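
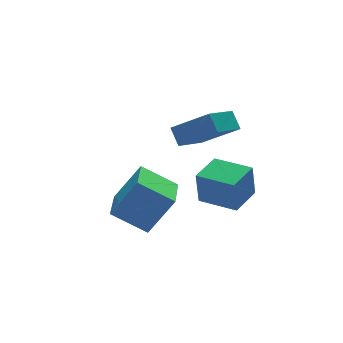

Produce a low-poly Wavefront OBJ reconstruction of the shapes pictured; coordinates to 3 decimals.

v -2.011 -5.102 -2.709
v -3.255 -4.072 -1.727
v -0.944 -3.404 -3.138
v -2.188 -2.375 -2.155
v -0.852 -5.385 -0.945
v -2.096 -4.356 0.038
v 0.215 -3.688 -1.373
v -1.029 -2.658 -0.391
v 0.815 -2.66 0.285
v 2.012 -3.919 1.551
v 0.83 -1.922 1.004
v 2.028 -3.182 2.27
v 2.392 -1.938 -0.49
v 3.59 -3.198 0.776
v 2.408 -1.201 0.229
v 3.605 -2.46 1.495
v 2.513 -4.794 -3.196
v 2.369 -4.765 -1.502
v 1.565 -3.139 -3.305
v 1.421 -3.11 -1.611
v 3.939 -3.97 -3.089
v 3.795 -3.941 -1.395
v 2.991 -2.315 -3.198
v 2.847 -2.286 -1.504
f 2 4 1
f 5 2 1
f 1 4 3
f 3 5 1
f 2 8 4
f 6 2 5
f 6 8 2
f 4 8 3
f 7 5 3
f 3 8 7
f 7 6 5
f 8 6 7
f 10 12 9
f 13 10 9
f 9 12 11
f 11 13 9
f 10 16 12
f 14 10 13
f 14 16 10
f 12 16 11
f 15 13 11
f 11 16 15
f 15 14 13
f 16 14 15
f 18 20 17
f 21 18 17
f 17 20 19
f 19 21 17
f 18 24 20
f 22 18 21
f 22 24 18
f 20 24 19
f 23 21 19
f 19 24 23
f 23 22 21
f 24 22 23



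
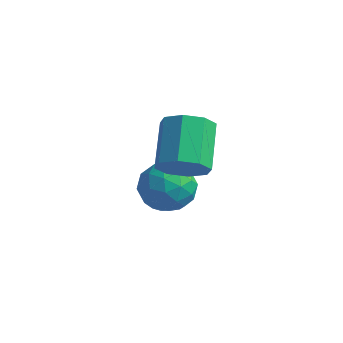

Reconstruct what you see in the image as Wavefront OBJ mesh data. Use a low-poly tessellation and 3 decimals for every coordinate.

v -2.457 -0.85 1.313
v -1.957 -0.935 1.766
v -2.462 0.105 2.519
v -2.963 0.19 2.067
v -1.83 -0.599 1.388
v -2.335 0.44 2.142
v -2.07 -0.411 0.967
v -2.575 0.629 1.721
v -2.538 -0.479 0.749
v -3.043 0.56 1.502
v -2.958 -0.765 0.861
v -3.463 0.275 1.614
v -3.085 -1.1 1.238
v -3.59 -0.061 1.992
v -2.845 -1.289 1.659
v -3.35 -0.249 2.413
v -2.377 -1.22 1.878
v -2.882 -0.181 2.631
v -4.26 0.508 -0.324
v -3.596 0.923 -0.235
v -3.624 -0.363 -1.005
v -2.96 0.052 -0.916
v -3.284 -0.312 -0.296
v -3.677 0.226 0.125
v -3.543 0.334 -1.365
v -3.936 0.872 -0.944
v -3.152 0.815 -0.878
v -2.992 0.416 -0.217
v -4.228 0.144 -1.023
v -4.068 -0.255 -0.362
v -3.984 0.792 -0.22
v -3.236 -0.232 -1.02
v -3.427 -0.446 -0.656
v -3.036 -0.203 -0.603
v -4.032 0.383 -0.008
v -3.641 0.627 0.044
v -3.458 -0.1 0.009
v -3.579 -0.067 -1.284
v -3.188 0.177 -1.232
v -4.184 0.763 -0.637
v -3.793 1.006 -0.584
v -3.762 0.66 -1.249
v -3.333 0.973 -0.545
v -2.959 0.46 -0.945
v -3.302 0.626 -1.21
v -3.533 0.943 -0.962
v -3.238 0.738 -0.157
v -2.865 0.226 -0.557
v -3.055 0.012 -0.193
v -3.286 0.328 0.055
v -2.978 0.675 -0.535
v -4.355 0.334 -0.683
v -3.982 -0.178 -1.083
v -3.934 0.232 -1.295
v -4.165 0.548 -1.047
v -4.261 0.1 -0.295
v -3.887 -0.413 -0.695
v -3.687 -0.383 -0.278
v -3.918 -0.066 -0.03
v -4.242 -0.115 -0.705
f 2 1 5
f 2 5 3
f 3 5 6
f 3 6 4
f 5 1 7
f 5 7 6
f 6 7 8
f 6 8 4
f 7 1 9
f 7 9 8
f 8 9 10
f 8 10 4
f 9 1 11
f 9 11 10
f 10 11 12
f 10 12 4
f 11 1 13
f 11 13 12
f 12 13 14
f 12 14 4
f 13 1 15
f 13 15 14
f 14 15 16
f 14 16 4
f 15 1 17
f 15 17 16
f 16 17 18
f 16 18 4
f 17 1 2
f 17 2 18
f 18 2 3
f 18 3 4
f 19 56 35
f 56 30 59
f 35 59 24
f 56 59 35
f 19 35 31
f 35 24 36
f 31 36 20
f 35 36 31
f 19 31 40
f 31 20 41
f 40 41 26
f 31 41 40
f 19 40 52
f 40 26 55
f 52 55 29
f 40 55 52
f 19 52 56
f 52 29 60
f 56 60 30
f 52 60 56
f 20 36 47
f 36 24 50
f 47 50 28
f 36 50 47
f 24 59 37
f 59 30 58
f 37 58 23
f 59 58 37
f 30 60 57
f 60 29 53
f 57 53 21
f 60 53 57
f 29 55 54
f 55 26 42
f 54 42 25
f 55 42 54
f 26 41 46
f 41 20 43
f 46 43 27
f 41 43 46
f 22 48 34
f 48 28 49
f 34 49 23
f 48 49 34
f 22 34 32
f 34 23 33
f 32 33 21
f 34 33 32
f 22 32 39
f 32 21 38
f 39 38 25
f 32 38 39
f 22 39 44
f 39 25 45
f 44 45 27
f 39 45 44
f 22 44 48
f 44 27 51
f 48 51 28
f 44 51 48
f 23 49 37
f 49 28 50
f 37 50 24
f 49 50 37
f 21 33 57
f 33 23 58
f 57 58 30
f 33 58 57
f 25 38 54
f 38 21 53
f 54 53 29
f 38 53 54
f 27 45 46
f 45 25 42
f 46 42 26
f 45 42 46
f 28 51 47
f 51 27 43
f 47 43 20
f 51 43 47



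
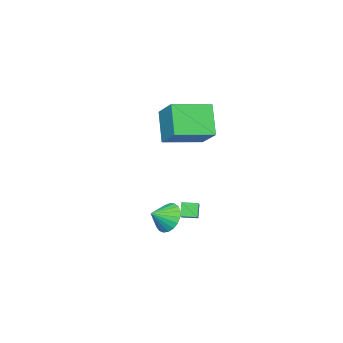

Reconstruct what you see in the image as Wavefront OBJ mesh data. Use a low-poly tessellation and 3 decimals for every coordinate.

v -2.172 -2.469 2.744
v -1.462 -1.067 3.864
v -3.943 -1.355 2.472
v -3.233 0.047 3.592
v -1.387 -1.607 1.168
v -0.677 -0.205 2.288
v -3.158 -0.493 0.896
v -2.448 0.909 2.016
v 0.491 0.374 -2.698
v 1.014 0.856 -3.282
v 1.369 0.046 -2.182
v 0.947 1.112 -3.005
v 0.801 1.24 -2.675
v 0.601 1.218 -2.35
v 0.383 1.05 -2.084
v 0.183 0.766 -1.925
v 0.036 0.413 -1.899
v -0.032 0.054 -2.012
v -0.009 -0.25 -2.243
v 0.1 -0.446 -2.553
v 0.276 -0.5 -2.888
v 0.49 -0.404 -3.19
v 0.704 -0.173 -3.407
v 0.881 0.153 -3.502
v 0.991 0.517 -3.457
v -2.297 -1.124 -4.224
v -2.657 -1.348 -3.465
v -2.793 -0.447 -4.26
v -3.154 -0.671 -3.501
v -1.266 -0.329 -3.499
v -1.627 -0.553 -2.74
v -1.763 0.348 -3.535
v -2.123 0.124 -2.776
f 2 4 1
f 5 2 1
f 1 4 3
f 3 5 1
f 2 8 4
f 6 2 5
f 6 8 2
f 4 8 3
f 7 5 3
f 3 8 7
f 7 6 5
f 8 6 7
f 10 9 12
f 10 12 11
f 12 9 13
f 12 13 11
f 13 9 14
f 13 14 11
f 14 9 15
f 14 15 11
f 15 9 16
f 15 16 11
f 16 9 17
f 16 17 11
f 17 9 18
f 17 18 11
f 18 9 19
f 18 19 11
f 19 9 20
f 19 20 11
f 20 9 21
f 20 21 11
f 21 9 22
f 21 22 11
f 22 9 23
f 22 23 11
f 23 9 24
f 23 24 11
f 24 9 25
f 24 25 11
f 25 9 10
f 25 10 11
f 27 29 26
f 30 27 26
f 26 29 28
f 28 30 26
f 27 33 29
f 31 27 30
f 31 33 27
f 29 33 28
f 32 30 28
f 28 33 32
f 32 31 30
f 33 31 32



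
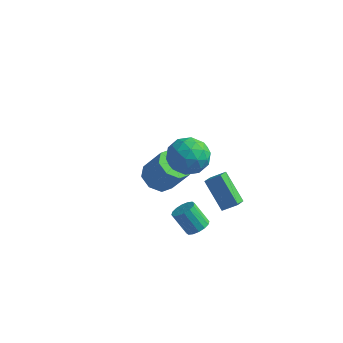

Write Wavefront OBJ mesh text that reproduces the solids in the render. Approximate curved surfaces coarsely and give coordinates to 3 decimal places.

v -3.836 2.589 -4.528
v -2.945 2.595 -5.12
v -1.872 2.636 -3.504
v -2.764 2.631 -2.912
v -3.218 3.35 -4.958
v -2.145 3.391 -3.342
v -3.853 3.659 -4.544
v -2.781 3.7 -2.928
v -4.479 3.342 -4.121
v -3.406 3.383 -2.505
v -4.728 2.584 -3.936
v -3.655 2.625 -2.32
v -4.455 1.829 -4.098
v -3.382 1.87 -2.482
v -3.819 1.52 -4.512
v -2.747 1.561 -2.896
v -3.194 1.837 -4.935
v -2.121 1.878 -3.319
v 0.51 2.443 -5.207
v 0.568 1.628 -4.831
v -0.845 3.046 -3.692
v -0.787 2.23 -3.316
v 1.307 2.77 -4.624
v 1.365 1.954 -4.248
v -0.048 3.372 -3.109
v 0.01 2.557 -2.733
v -0.287 -1.015 3.107
v 0.872 -0.89 2.747
v -0.332 -2.83 2.333
v 0.827 -2.705 1.973
v 0.563 -2.795 3.161
v 0.591 -1.674 3.639
v -0.051 -2.046 1.441
v -0.023 -0.925 1.919
v 1.018 -1.528 1.718
v 1.397 -1.991 2.781
v -0.857 -1.729 2.299
v -0.478 -2.192 3.362
v 0.296 -0.793 2.995
v 0.244 -2.927 2.085
v 0.088 -2.98 2.783
v 0.769 -2.906 2.572
v 0.131 -1.254 3.519
v 0.812 -1.181 3.308
v 0.631 -2.3 3.551
v -0.272 -2.539 1.772
v 0.409 -2.466 1.561
v -0.229 -0.814 2.508
v 0.452 -0.74 2.297
v -0.091 -1.42 1.529
v 1.063 -1.095 2.179
v 1.037 -2.162 1.724
v 0.521 -1.774 1.411
v 0.538 -1.115 1.692
v 1.286 -1.367 2.803
v 1.26 -2.434 2.348
v 1.105 -2.487 3.046
v 1.121 -1.827 3.328
v 1.372 -1.742 2.198
v -0.72 -1.286 2.732
v -0.746 -2.353 2.277
v -0.581 -1.893 1.752
v -0.565 -1.233 2.034
v -0.497 -1.558 3.356
v -0.523 -2.625 2.901
v 0.002 -2.605 3.388
v 0.019 -1.946 3.669
v -0.832 -1.978 2.882
v 1.161 -2.507 -2.479
v 1.722 -2.422 -2.068
v 0.859 -2.427 -0.89
v 0.299 -2.513 -1.301
v 1.611 -2.086 -2.148
v 0.749 -2.091 -0.97
v 1.38 -1.863 -2.316
v 0.518 -1.868 -1.138
v 1.091 -1.813 -2.528
v 0.228 -1.818 -1.35
v 0.82 -1.949 -2.726
v -0.043 -1.954 -1.549
v 0.641 -2.234 -2.859
v -0.222 -2.24 -1.681
v 0.601 -2.593 -2.89
v -0.262 -2.598 -1.712
v 0.711 -2.929 -2.81
v -0.151 -2.934 -1.632
v 0.942 -3.152 -2.642
v 0.08 -3.157 -1.464
v 1.232 -3.202 -2.43
v 0.369 -3.207 -1.252
v 1.503 -3.066 -2.231
v 0.64 -3.071 -1.054
v 1.682 -2.78 -2.099
v 0.819 -2.786 -0.921
f 2 1 5
f 2 5 3
f 3 5 6
f 3 6 4
f 5 1 7
f 5 7 6
f 6 7 8
f 6 8 4
f 7 1 9
f 7 9 8
f 8 9 10
f 8 10 4
f 9 1 11
f 9 11 10
f 10 11 12
f 10 12 4
f 11 1 13
f 11 13 12
f 12 13 14
f 12 14 4
f 13 1 15
f 13 15 14
f 14 15 16
f 14 16 4
f 15 1 17
f 15 17 16
f 16 17 18
f 16 18 4
f 17 1 2
f 17 2 18
f 18 2 3
f 18 3 4
f 20 22 19
f 23 20 19
f 19 22 21
f 21 23 19
f 20 26 22
f 24 20 23
f 24 26 20
f 22 26 21
f 25 23 21
f 21 26 25
f 25 24 23
f 26 24 25
f 27 64 43
f 64 38 67
f 43 67 32
f 64 67 43
f 27 43 39
f 43 32 44
f 39 44 28
f 43 44 39
f 27 39 48
f 39 28 49
f 48 49 34
f 39 49 48
f 27 48 60
f 48 34 63
f 60 63 37
f 48 63 60
f 27 60 64
f 60 37 68
f 64 68 38
f 60 68 64
f 28 44 55
f 44 32 58
f 55 58 36
f 44 58 55
f 32 67 45
f 67 38 66
f 45 66 31
f 67 66 45
f 38 68 65
f 68 37 61
f 65 61 29
f 68 61 65
f 37 63 62
f 63 34 50
f 62 50 33
f 63 50 62
f 34 49 54
f 49 28 51
f 54 51 35
f 49 51 54
f 30 56 42
f 56 36 57
f 42 57 31
f 56 57 42
f 30 42 40
f 42 31 41
f 40 41 29
f 42 41 40
f 30 40 47
f 40 29 46
f 47 46 33
f 40 46 47
f 30 47 52
f 47 33 53
f 52 53 35
f 47 53 52
f 30 52 56
f 52 35 59
f 56 59 36
f 52 59 56
f 31 57 45
f 57 36 58
f 45 58 32
f 57 58 45
f 29 41 65
f 41 31 66
f 65 66 38
f 41 66 65
f 33 46 62
f 46 29 61
f 62 61 37
f 46 61 62
f 35 53 54
f 53 33 50
f 54 50 34
f 53 50 54
f 36 59 55
f 59 35 51
f 55 51 28
f 59 51 55
f 70 69 73
f 70 73 71
f 71 73 74
f 71 74 72
f 73 69 75
f 73 75 74
f 74 75 76
f 74 76 72
f 75 69 77
f 75 77 76
f 76 77 78
f 76 78 72
f 77 69 79
f 77 79 78
f 78 79 80
f 78 80 72
f 79 69 81
f 79 81 80
f 80 81 82
f 80 82 72
f 81 69 83
f 81 83 82
f 82 83 84
f 82 84 72
f 83 69 85
f 83 85 84
f 84 85 86
f 84 86 72
f 85 69 87
f 85 87 86
f 86 87 88
f 86 88 72
f 87 69 89
f 87 89 88
f 88 89 90
f 88 90 72
f 89 69 91
f 89 91 90
f 90 91 92
f 90 92 72
f 91 69 93
f 91 93 92
f 92 93 94
f 92 94 72
f 93 69 70
f 93 70 94
f 94 70 71
f 94 71 72



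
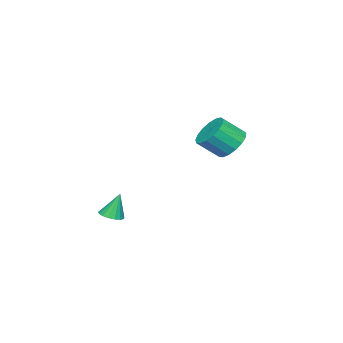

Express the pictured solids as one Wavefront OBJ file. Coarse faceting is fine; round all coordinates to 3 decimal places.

v 3.424 -0.261 -3.561
v 3.88 0.229 -3.586
v 3.136 0.081 -2.139
v 3.608 0.373 -3.676
v 3.293 0.372 -3.739
v 3.009 0.226 -3.762
v 2.819 -0.032 -3.738
v 2.768 -0.342 -3.674
v 2.867 -0.634 -3.584
v 3.094 -0.84 -3.488
v 3.396 -0.913 -3.41
v 3.704 -0.837 -3.366
v 3.949 -0.629 -3.366
v 4.072 -0.337 -3.411
v 4.048 -0.027 -3.491
v -3.425 2.683 -0.242
v -2.599 2.62 -0.919
v -1.829 1.713 0.106
v -2.655 1.777 0.782
v -2.492 3.032 -0.635
v -1.723 2.125 0.39
v -2.6 3.364 -0.26
v -1.83 2.458 0.765
v -2.896 3.541 0.118
v -2.126 2.634 1.143
v -3.314 3.521 0.414
v -2.544 2.614 1.439
v -3.757 3.309 0.56
v -2.987 2.402 1.585
v -4.124 2.954 0.522
v -3.354 2.047 1.546
v -4.331 2.537 0.308
v -3.561 1.63 1.333
v -4.33 2.153 -0.031
v -3.56 1.247 0.994
v -4.122 1.891 -0.419
v -3.352 0.985 0.606
v -3.755 1.811 -0.767
v -2.985 0.904 0.258
v -3.312 1.93 -0.994
v -2.542 1.023 0.031
v -2.894 2.222 -1.049
v -2.125 1.315 -0.024
f 2 1 4
f 2 4 3
f 4 1 5
f 4 5 3
f 5 1 6
f 5 6 3
f 6 1 7
f 6 7 3
f 7 1 8
f 7 8 3
f 8 1 9
f 8 9 3
f 9 1 10
f 9 10 3
f 10 1 11
f 10 11 3
f 11 1 12
f 11 12 3
f 12 1 13
f 12 13 3
f 13 1 14
f 13 14 3
f 14 1 15
f 14 15 3
f 15 1 2
f 15 2 3
f 17 16 20
f 17 20 18
f 18 20 21
f 18 21 19
f 20 16 22
f 20 22 21
f 21 22 23
f 21 23 19
f 22 16 24
f 22 24 23
f 23 24 25
f 23 25 19
f 24 16 26
f 24 26 25
f 25 26 27
f 25 27 19
f 26 16 28
f 26 28 27
f 27 28 29
f 27 29 19
f 28 16 30
f 28 30 29
f 29 30 31
f 29 31 19
f 30 16 32
f 30 32 31
f 31 32 33
f 31 33 19
f 32 16 34
f 32 34 33
f 33 34 35
f 33 35 19
f 34 16 36
f 34 36 35
f 35 36 37
f 35 37 19
f 36 16 38
f 36 38 37
f 37 38 39
f 37 39 19
f 38 16 40
f 38 40 39
f 39 40 41
f 39 41 19
f 40 16 42
f 40 42 41
f 41 42 43
f 41 43 19
f 42 16 17
f 42 17 43
f 43 17 18
f 43 18 19



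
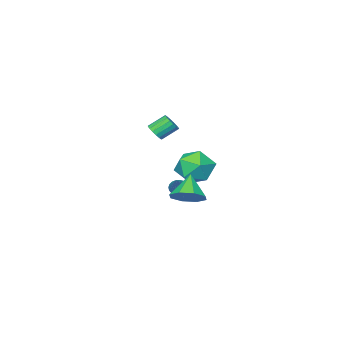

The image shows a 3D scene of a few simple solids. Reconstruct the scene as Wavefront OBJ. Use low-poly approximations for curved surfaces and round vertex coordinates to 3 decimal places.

v -0.309 -3.909 2.377
v 0.137 -3.597 2.672
v -0.704 -3.099 3.418
v -1.151 -3.411 3.123
v 0.054 -3.413 2.455
v -0.787 -2.915 3.201
v -0.113 -3.342 2.22
v -0.954 -2.844 2.966
v -0.325 -3.402 2.021
v -1.166 -2.904 2.767
v -0.534 -3.577 1.903
v -1.375 -3.079 2.65
v -0.691 -3.829 1.894
v -1.532 -3.331 2.641
v -0.76 -4.099 1.996
v -1.601 -3.601 2.742
v -0.727 -4.326 2.185
v -1.568 -3.827 2.931
v -0.598 -4.457 2.417
v -1.439 -3.958 3.164
v -0.402 -4.462 2.641
v -1.243 -3.964 3.388
v -0.186 -4.341 2.804
v -1.027 -3.843 3.551
v 0.002 -4.121 2.869
v -0.839 -3.623 3.616
v 0.119 -3.852 2.821
v -0.722 -3.354 3.568
v -0.991 -0.14 0.162
v -0.011 0.645 0.284
v -0.169 -1.385 1.556
v 0.811 -0.6 1.678
v -0.33 -0.253 2.09
v -0.838 0.516 1.228
v 0.658 -1.256 0.612
v 0.15 -0.487 -0.25
v 1.008 -0.045 0.562
v 0.398 0.575 1.476
v -0.578 -1.315 0.364
v -1.188 -0.695 1.278
v 1.36 -0.099 -0.116
v 1.787 -0.186 -0.434
v 2.48 0.959 1.096
v 1.702 0.003 -0.521
v 1.558 0.174 -0.537
v 1.38 0.298 -0.481
v 1.198 0.354 -0.361
v 1.044 0.331 -0.199
v 0.945 0.234 -0.023
v 0.918 0.079 0.138
v 0.967 -0.106 0.254
v 1.084 -0.29 0.307
v 1.248 -0.442 0.287
v 1.433 -0.533 0.197
v 1.604 -0.55 0.053
v 1.733 -0.489 -0.12
v 1.798 -0.36 -0.293
v 4.031 3.577 1.221
v 4.796 3.743 1.843
v 3.209 2.883 2.419
v 4.295 4.322 1.834
v 3.639 4.464 1.466
v 3.213 4.086 0.955
v 3.266 3.411 0.599
v 3.767 2.832 0.608
v 4.423 2.69 0.976
v 4.849 3.067 1.488
f 2 1 5
f 2 5 3
f 3 5 6
f 3 6 4
f 5 1 7
f 5 7 6
f 6 7 8
f 6 8 4
f 7 1 9
f 7 9 8
f 8 9 10
f 8 10 4
f 9 1 11
f 9 11 10
f 10 11 12
f 10 12 4
f 11 1 13
f 11 13 12
f 12 13 14
f 12 14 4
f 13 1 15
f 13 15 14
f 14 15 16
f 14 16 4
f 15 1 17
f 15 17 16
f 16 17 18
f 16 18 4
f 17 1 19
f 17 19 18
f 18 19 20
f 18 20 4
f 19 1 21
f 19 21 20
f 20 21 22
f 20 22 4
f 21 1 23
f 21 23 22
f 22 23 24
f 22 24 4
f 23 1 25
f 23 25 24
f 24 25 26
f 24 26 4
f 25 1 27
f 25 27 26
f 26 27 28
f 26 28 4
f 27 1 2
f 27 2 28
f 28 2 3
f 28 3 4
f 29 40 34
f 29 34 30
f 29 30 36
f 29 36 39
f 29 39 40
f 30 34 38
f 34 40 33
f 40 39 31
f 39 36 35
f 36 30 37
f 32 38 33
f 32 33 31
f 32 31 35
f 32 35 37
f 32 37 38
f 33 38 34
f 31 33 40
f 35 31 39
f 37 35 36
f 38 37 30
f 42 41 44
f 42 44 43
f 44 41 45
f 44 45 43
f 45 41 46
f 45 46 43
f 46 41 47
f 46 47 43
f 47 41 48
f 47 48 43
f 48 41 49
f 48 49 43
f 49 41 50
f 49 50 43
f 50 41 51
f 50 51 43
f 51 41 52
f 51 52 43
f 52 41 53
f 52 53 43
f 53 41 54
f 53 54 43
f 54 41 55
f 54 55 43
f 55 41 56
f 55 56 43
f 56 41 57
f 56 57 43
f 57 41 42
f 57 42 43
f 59 58 61
f 59 61 60
f 61 58 62
f 61 62 60
f 62 58 63
f 62 63 60
f 63 58 64
f 63 64 60
f 64 58 65
f 64 65 60
f 65 58 66
f 65 66 60
f 66 58 67
f 66 67 60
f 67 58 59
f 67 59 60



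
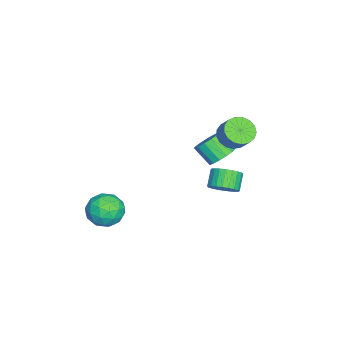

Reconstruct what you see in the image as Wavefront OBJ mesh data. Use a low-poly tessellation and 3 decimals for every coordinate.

v -1.798 2.174 -4.288
v -1.293 1.512 -3.733
v -2.257 1.545 -2.817
v -2.762 2.206 -3.372
v -1.152 1.849 -3.597
v -2.116 1.882 -2.681
v -1.109 2.236 -3.565
v -2.073 2.269 -2.65
v -1.172 2.613 -3.644
v -2.135 2.646 -2.728
v -1.329 2.923 -3.821
v -2.293 2.956 -2.905
v -1.558 3.119 -4.069
v -2.522 3.152 -3.153
v -1.823 3.172 -4.35
v -2.787 3.204 -3.434
v -2.085 3.072 -4.622
v -3.049 3.104 -3.706
v -2.303 2.835 -4.843
v -3.267 2.868 -3.927
v -2.444 2.498 -4.979
v -3.408 2.531 -4.063
v -2.487 2.111 -5.01
v -3.451 2.144 -4.095
v -2.425 1.734 -4.932
v -3.388 1.767 -4.016
v -2.267 1.424 -4.755
v -3.231 1.457 -3.839
v -2.038 1.228 -4.507
v -3.002 1.261 -3.591
v -1.773 1.176 -4.226
v -2.737 1.208 -3.31
v -1.511 1.276 -3.954
v -2.475 1.308 -3.038
v 3.848 -2.615 -2.414
v 4.693 -2.995 -3.271
v 3.227 -4.545 -2.169
v 4.072 -4.925 -3.026
v 4.46 -4.495 -1.905
v 4.843 -3.302 -2.056
v 3.077 -4.238 -3.384
v 3.46 -3.045 -3.535
v 4.216 -3.998 -3.87
v 5.071 -4.157 -2.956
v 2.849 -3.383 -2.484
v 3.704 -3.542 -1.57
v 4.325 -2.636 -2.864
v 3.595 -4.904 -2.576
v 3.823 -4.651 -1.917
v 4.32 -4.875 -2.421
v 4.413 -2.816 -2.15
v 4.91 -3.04 -2.653
v 4.773 -3.921 -1.851
v 3.01 -4.5 -2.787
v 3.507 -4.724 -3.29
v 3.6 -2.665 -3.019
v 4.097 -2.889 -3.523
v 3.147 -3.619 -3.589
v 4.541 -3.449 -3.72
v 4.177 -4.583 -3.576
v 3.591 -4.179 -3.786
v 3.817 -3.478 -3.875
v 5.044 -3.542 -3.182
v 4.679 -4.676 -3.038
v 4.907 -4.424 -2.379
v 5.132 -3.723 -2.468
v 4.764 -4.132 -3.534
v 3.241 -2.864 -2.402
v 2.876 -3.998 -2.258
v 2.788 -3.817 -2.972
v 3.013 -3.116 -3.061
v 3.743 -2.957 -1.864
v 3.379 -4.091 -1.72
v 4.103 -4.062 -1.565
v 4.329 -3.361 -1.654
v 3.156 -3.408 -1.906
v -1.477 2.716 1.005
v -0.925 1.861 1.161
v -0.291 2.448 2.132
v -0.843 3.304 1.975
v -0.659 2.115 0.834
v -0.024 2.702 1.805
v -0.58 2.507 0.545
v 0.055 3.094 1.516
v -0.706 2.946 0.362
v -0.072 3.534 1.333
v -1.009 3.333 0.326
v -0.375 3.921 1.297
v -1.419 3.579 0.445
v -0.785 4.166 1.416
v -1.843 3.627 0.693
v -1.209 4.215 1.664
v -2.183 3.467 1.012
v -1.548 4.054 1.983
v -2.361 3.134 1.329
v -1.727 3.721 2.3
v -2.337 2.706 1.572
v -1.702 3.293 2.543
v -2.115 2.28 1.685
v -1.481 2.867 2.656
v -1.748 1.954 1.642
v -1.114 2.542 2.613
v -1.319 1.803 1.453
v -0.684 2.39 2.424
v -3.491 1.755 -2.628
v -2.572 1.79 -2.236
v -2.99 0.741 -1.16
v -3.909 0.705 -1.552
v -2.839 2.155 -1.984
v -3.257 1.106 -0.908
v -3.281 2.413 -1.905
v -3.699 1.363 -0.829
v -3.779 2.494 -2.019
v -4.198 1.445 -0.943
v -4.2 2.377 -2.297
v -4.619 1.328 -1.221
v -4.431 2.093 -2.663
v -4.849 1.044 -1.587
v -4.41 1.719 -3.02
v -4.828 0.67 -1.944
v -4.143 1.354 -3.272
v -4.561 0.305 -2.196
v -3.701 1.097 -3.351
v -4.119 0.047 -2.275
v -3.202 1.015 -3.237
v -3.621 -0.034 -2.161
v -2.781 1.132 -2.959
v -3.2 0.083 -1.883
v -2.551 1.416 -2.593
v -2.969 0.367 -1.517
f 2 1 5
f 2 5 3
f 3 5 6
f 3 6 4
f 5 1 7
f 5 7 6
f 6 7 8
f 6 8 4
f 7 1 9
f 7 9 8
f 8 9 10
f 8 10 4
f 9 1 11
f 9 11 10
f 10 11 12
f 10 12 4
f 11 1 13
f 11 13 12
f 12 13 14
f 12 14 4
f 13 1 15
f 13 15 14
f 14 15 16
f 14 16 4
f 15 1 17
f 15 17 16
f 16 17 18
f 16 18 4
f 17 1 19
f 17 19 18
f 18 19 20
f 18 20 4
f 19 1 21
f 19 21 20
f 20 21 22
f 20 22 4
f 21 1 23
f 21 23 22
f 22 23 24
f 22 24 4
f 23 1 25
f 23 25 24
f 24 25 26
f 24 26 4
f 25 1 27
f 25 27 26
f 26 27 28
f 26 28 4
f 27 1 29
f 27 29 28
f 28 29 30
f 28 30 4
f 29 1 31
f 29 31 30
f 30 31 32
f 30 32 4
f 31 1 33
f 31 33 32
f 32 33 34
f 32 34 4
f 33 1 2
f 33 2 34
f 34 2 3
f 34 3 4
f 35 72 51
f 72 46 75
f 51 75 40
f 72 75 51
f 35 51 47
f 51 40 52
f 47 52 36
f 51 52 47
f 35 47 56
f 47 36 57
f 56 57 42
f 47 57 56
f 35 56 68
f 56 42 71
f 68 71 45
f 56 71 68
f 35 68 72
f 68 45 76
f 72 76 46
f 68 76 72
f 36 52 63
f 52 40 66
f 63 66 44
f 52 66 63
f 40 75 53
f 75 46 74
f 53 74 39
f 75 74 53
f 46 76 73
f 76 45 69
f 73 69 37
f 76 69 73
f 45 71 70
f 71 42 58
f 70 58 41
f 71 58 70
f 42 57 62
f 57 36 59
f 62 59 43
f 57 59 62
f 38 64 50
f 64 44 65
f 50 65 39
f 64 65 50
f 38 50 48
f 50 39 49
f 48 49 37
f 50 49 48
f 38 48 55
f 48 37 54
f 55 54 41
f 48 54 55
f 38 55 60
f 55 41 61
f 60 61 43
f 55 61 60
f 38 60 64
f 60 43 67
f 64 67 44
f 60 67 64
f 39 65 53
f 65 44 66
f 53 66 40
f 65 66 53
f 37 49 73
f 49 39 74
f 73 74 46
f 49 74 73
f 41 54 70
f 54 37 69
f 70 69 45
f 54 69 70
f 43 61 62
f 61 41 58
f 62 58 42
f 61 58 62
f 44 67 63
f 67 43 59
f 63 59 36
f 67 59 63
f 78 77 81
f 78 81 79
f 79 81 82
f 79 82 80
f 81 77 83
f 81 83 82
f 82 83 84
f 82 84 80
f 83 77 85
f 83 85 84
f 84 85 86
f 84 86 80
f 85 77 87
f 85 87 86
f 86 87 88
f 86 88 80
f 87 77 89
f 87 89 88
f 88 89 90
f 88 90 80
f 89 77 91
f 89 91 90
f 90 91 92
f 90 92 80
f 91 77 93
f 91 93 92
f 92 93 94
f 92 94 80
f 93 77 95
f 93 95 94
f 94 95 96
f 94 96 80
f 95 77 97
f 95 97 96
f 96 97 98
f 96 98 80
f 97 77 99
f 97 99 98
f 98 99 100
f 98 100 80
f 99 77 101
f 99 101 100
f 100 101 102
f 100 102 80
f 101 77 103
f 101 103 102
f 102 103 104
f 102 104 80
f 103 77 78
f 103 78 104
f 104 78 79
f 104 79 80
f 106 105 109
f 106 109 107
f 107 109 110
f 107 110 108
f 109 105 111
f 109 111 110
f 110 111 112
f 110 112 108
f 111 105 113
f 111 113 112
f 112 113 114
f 112 114 108
f 113 105 115
f 113 115 114
f 114 115 116
f 114 116 108
f 115 105 117
f 115 117 116
f 116 117 118
f 116 118 108
f 117 105 119
f 117 119 118
f 118 119 120
f 118 120 108
f 119 105 121
f 119 121 120
f 120 121 122
f 120 122 108
f 121 105 123
f 121 123 122
f 122 123 124
f 122 124 108
f 123 105 125
f 123 125 124
f 124 125 126
f 124 126 108
f 125 105 127
f 125 127 126
f 126 127 128
f 126 128 108
f 127 105 129
f 127 129 128
f 128 129 130
f 128 130 108
f 129 105 106
f 129 106 130
f 130 106 107
f 130 107 108



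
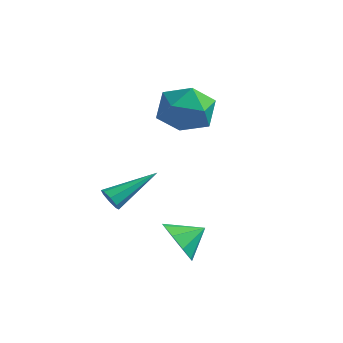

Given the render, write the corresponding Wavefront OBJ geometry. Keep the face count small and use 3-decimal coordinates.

v -3.031 -2.486 -1.875
v -2.606 -2.502 -2.24
v -2.149 -0.734 -0.925
v -2.933 -2.262 -2.379
v -3.317 -2.153 -2.223
v -3.534 -2.239 -1.863
v -3.456 -2.47 -1.511
v -3.129 -2.71 -1.371
v -2.745 -2.819 -1.527
v -2.529 -2.733 -1.887
v -2.995 1.106 1.564
v -2.385 1.683 2.491
v -1.435 -0.163 1.329
v -0.825 0.414 2.256
v -1.844 -0.268 2.506
v -2.808 0.517 2.652
v -1.012 1.003 1.168
v -1.976 1.788 1.314
v -1.159 1.62 2.247
v -1.674 0.834 3.074
v -2.146 0.686 0.746
v -2.661 -0.1 1.573
v 0.889 -3.659 -2.201
v 1.47 -3.564 -2.997
v 1.491 -2.801 -1.659
v 0.934 -3.154 -3.051
v 0.377 -2.98 -2.708
v 0.059 -3.124 -2.127
v 0.13 -3.518 -1.581
v 0.556 -3.978 -1.325
v 1.138 -4.289 -1.479
v 1.603 -4.305 -1.97
v 1.734 -4.019 -2.57
f 2 1 4
f 2 4 3
f 4 1 5
f 4 5 3
f 5 1 6
f 5 6 3
f 6 1 7
f 6 7 3
f 7 1 8
f 7 8 3
f 8 1 9
f 8 9 3
f 9 1 10
f 9 10 3
f 10 1 2
f 10 2 3
f 11 22 16
f 11 16 12
f 11 12 18
f 11 18 21
f 11 21 22
f 12 16 20
f 16 22 15
f 22 21 13
f 21 18 17
f 18 12 19
f 14 20 15
f 14 15 13
f 14 13 17
f 14 17 19
f 14 19 20
f 15 20 16
f 13 15 22
f 17 13 21
f 19 17 18
f 20 19 12
f 24 23 26
f 24 26 25
f 26 23 27
f 26 27 25
f 27 23 28
f 27 28 25
f 28 23 29
f 28 29 25
f 29 23 30
f 29 30 25
f 30 23 31
f 30 31 25
f 31 23 32
f 31 32 25
f 32 23 33
f 32 33 25
f 33 23 24
f 33 24 25



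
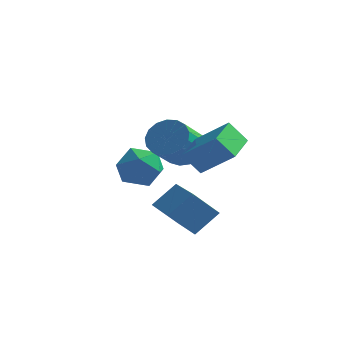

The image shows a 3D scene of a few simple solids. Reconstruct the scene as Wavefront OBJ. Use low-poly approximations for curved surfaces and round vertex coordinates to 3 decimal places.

v 0.403 -2.798 -0.429
v 1.042 -1.995 0.523
v -1.078 -1.304 -0.694
v -0.439 -0.501 0.258
v 1.219 -2.179 -1.498
v 1.858 -1.376 -0.546
v -0.262 -0.685 -1.763
v 0.377 0.118 -0.811
v 0.554 -2.003 2.477
v 1.953 -1.948 3.56
v 0.298 -0.33 2.722
v 1.697 -0.275 3.805
v 1.243 -1.765 1.575
v 2.642 -1.71 2.658
v 0.987 -0.092 1.82
v 2.386 -0.037 2.903
v -1.309 1.961 1.247
v -0.723 2.396 1.886
v -0.826 1.054 2.893
v -1.411 0.619 2.253
v -1.149 2.527 2.018
v -1.251 1.186 3.024
v -1.611 2.529 1.973
v -1.714 1.187 2.979
v -2.004 2.4 1.762
v -2.106 1.059 2.768
v -2.237 2.171 1.432
v -2.34 0.83 2.438
v -2.258 1.894 1.06
v -2.361 0.552 2.067
v -2.061 1.632 0.731
v -2.164 0.29 1.738
v -1.692 1.445 0.52
v -1.795 0.104 1.527
v -1.235 1.377 0.476
v -1.338 0.035 1.482
v -0.795 1.442 0.608
v -0.898 0.101 1.614
v -0.472 1.626 0.886
v -0.575 0.285 1.893
v -0.341 1.887 1.247
v -0.444 0.546 2.254
v -0.432 2.165 1.608
v -0.535 0.823 2.615
v -3.118 2.018 0.576
v -2.265 1.449 1.011
v -3.455 0.651 -0.551
v -2.602 0.082 -0.116
v -3.519 0.262 0.491
v -3.31 1.107 1.188
v -2.41 0.993 -0.728
v -2.201 1.838 -0.031
v -1.827 0.816 0.205
v -2.512 0.363 0.959
v -3.208 1.737 -0.499
v -3.893 1.284 0.255
f 2 4 1
f 5 2 1
f 1 4 3
f 3 5 1
f 2 8 4
f 6 2 5
f 6 8 2
f 4 8 3
f 7 5 3
f 3 8 7
f 7 6 5
f 8 6 7
f 10 12 9
f 13 10 9
f 9 12 11
f 11 13 9
f 10 16 12
f 14 10 13
f 14 16 10
f 12 16 11
f 15 13 11
f 11 16 15
f 15 14 13
f 16 14 15
f 18 17 21
f 18 21 19
f 19 21 22
f 19 22 20
f 21 17 23
f 21 23 22
f 22 23 24
f 22 24 20
f 23 17 25
f 23 25 24
f 24 25 26
f 24 26 20
f 25 17 27
f 25 27 26
f 26 27 28
f 26 28 20
f 27 17 29
f 27 29 28
f 28 29 30
f 28 30 20
f 29 17 31
f 29 31 30
f 30 31 32
f 30 32 20
f 31 17 33
f 31 33 32
f 32 33 34
f 32 34 20
f 33 17 35
f 33 35 34
f 34 35 36
f 34 36 20
f 35 17 37
f 35 37 36
f 36 37 38
f 36 38 20
f 37 17 39
f 37 39 38
f 38 39 40
f 38 40 20
f 39 17 41
f 39 41 40
f 40 41 42
f 40 42 20
f 41 17 43
f 41 43 42
f 42 43 44
f 42 44 20
f 43 17 18
f 43 18 44
f 44 18 19
f 44 19 20
f 45 56 50
f 45 50 46
f 45 46 52
f 45 52 55
f 45 55 56
f 46 50 54
f 50 56 49
f 56 55 47
f 55 52 51
f 52 46 53
f 48 54 49
f 48 49 47
f 48 47 51
f 48 51 53
f 48 53 54
f 49 54 50
f 47 49 56
f 51 47 55
f 53 51 52
f 54 53 46



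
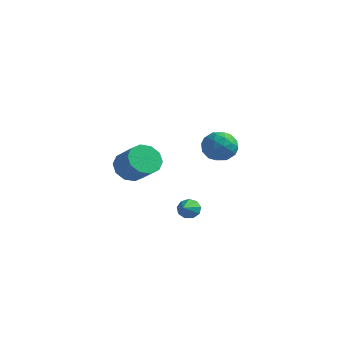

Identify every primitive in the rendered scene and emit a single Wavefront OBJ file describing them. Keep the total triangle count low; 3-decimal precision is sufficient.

v -3.491 -0.026 -1.776
v -2.94 -0.316 -2.608
v -1.617 -0.705 -1.596
v -2.169 -0.414 -0.764
v -2.833 0.31 -2.508
v -1.51 -0.079 -1.496
v -2.977 0.807 -2.128
v -1.655 0.418 -1.116
v -3.318 0.987 -1.613
v -1.996 0.598 -0.601
v -3.725 0.78 -1.161
v -2.403 0.391 -0.149
v -4.043 0.265 -0.944
v -2.72 -0.124 0.068
v -4.15 -0.361 -1.044
v -2.827 -0.75 -0.032
v -4.005 -0.858 -1.424
v -2.683 -1.247 -0.412
v -3.664 -1.038 -1.939
v -2.342 -1.427 -0.927
v -3.257 -0.831 -2.391
v -1.935 -1.22 -1.379
v 0.85 -0.632 -3.549
v 1.211 -0.754 -4.075
v 1.35 -1.808 -2.931
v 1.441 -0.505 -3.787
v 1.394 -0.316 -3.388
v 1.093 -0.274 -3.064
v 0.677 -0.399 -2.967
v 0.343 -0.634 -3.142
v 0.245 -0.867 -3.508
v 0.431 -0.991 -3.893
v 0.812 -0.946 -4.117
v 2.854 -1.438 2.471
v 3.79 -1.111 2.598
v 3.35 -2.389 1.262
v 4.286 -2.062 1.389
v 3.861 -2.641 2.083
v 3.554 -2.053 2.83
v 3.586 -1.447 1.03
v 3.279 -0.859 1.777
v 4.242 -1.117 1.707
v 4.412 -1.855 2.358
v 2.728 -1.645 1.502
v 2.898 -2.383 2.153
v 3.279 -1.191 2.64
v 3.861 -2.309 1.22
v 3.612 -2.65 1.628
v 4.161 -2.458 1.702
v 3.14 -1.745 2.777
v 3.69 -1.553 2.851
v 3.732 -2.452 2.549
v 3.45 -1.947 1.009
v 4 -1.755 1.083
v 2.979 -1.042 2.158
v 3.528 -0.85 2.232
v 3.408 -1.048 1.311
v 4.094 -1.002 2.191
v 4.386 -1.561 1.481
v 3.974 -1.199 1.27
v 3.794 -0.854 1.709
v 4.194 -1.436 2.574
v 4.485 -1.995 1.863
v 4.236 -2.336 2.271
v 4.055 -1.99 2.711
v 4.46 -1.439 2.05
v 2.655 -1.505 1.997
v 2.946 -2.064 1.286
v 3.085 -1.51 1.149
v 2.904 -1.164 1.589
v 2.754 -1.939 2.379
v 3.046 -2.498 1.669
v 3.346 -2.646 2.151
v 3.166 -2.301 2.59
v 2.68 -2.061 1.81
f 2 1 5
f 2 5 3
f 3 5 6
f 3 6 4
f 5 1 7
f 5 7 6
f 6 7 8
f 6 8 4
f 7 1 9
f 7 9 8
f 8 9 10
f 8 10 4
f 9 1 11
f 9 11 10
f 10 11 12
f 10 12 4
f 11 1 13
f 11 13 12
f 12 13 14
f 12 14 4
f 13 1 15
f 13 15 14
f 14 15 16
f 14 16 4
f 15 1 17
f 15 17 16
f 16 17 18
f 16 18 4
f 17 1 19
f 17 19 18
f 18 19 20
f 18 20 4
f 19 1 21
f 19 21 20
f 20 21 22
f 20 22 4
f 21 1 2
f 21 2 22
f 22 2 3
f 22 3 4
f 24 23 26
f 24 26 25
f 26 23 27
f 26 27 25
f 27 23 28
f 27 28 25
f 28 23 29
f 28 29 25
f 29 23 30
f 29 30 25
f 30 23 31
f 30 31 25
f 31 23 32
f 31 32 25
f 32 23 33
f 32 33 25
f 33 23 24
f 33 24 25
f 34 71 50
f 71 45 74
f 50 74 39
f 71 74 50
f 34 50 46
f 50 39 51
f 46 51 35
f 50 51 46
f 34 46 55
f 46 35 56
f 55 56 41
f 46 56 55
f 34 55 67
f 55 41 70
f 67 70 44
f 55 70 67
f 34 67 71
f 67 44 75
f 71 75 45
f 67 75 71
f 35 51 62
f 51 39 65
f 62 65 43
f 51 65 62
f 39 74 52
f 74 45 73
f 52 73 38
f 74 73 52
f 45 75 72
f 75 44 68
f 72 68 36
f 75 68 72
f 44 70 69
f 70 41 57
f 69 57 40
f 70 57 69
f 41 56 61
f 56 35 58
f 61 58 42
f 56 58 61
f 37 63 49
f 63 43 64
f 49 64 38
f 63 64 49
f 37 49 47
f 49 38 48
f 47 48 36
f 49 48 47
f 37 47 54
f 47 36 53
f 54 53 40
f 47 53 54
f 37 54 59
f 54 40 60
f 59 60 42
f 54 60 59
f 37 59 63
f 59 42 66
f 63 66 43
f 59 66 63
f 38 64 52
f 64 43 65
f 52 65 39
f 64 65 52
f 36 48 72
f 48 38 73
f 72 73 45
f 48 73 72
f 40 53 69
f 53 36 68
f 69 68 44
f 53 68 69
f 42 60 61
f 60 40 57
f 61 57 41
f 60 57 61
f 43 66 62
f 66 42 58
f 62 58 35
f 66 58 62



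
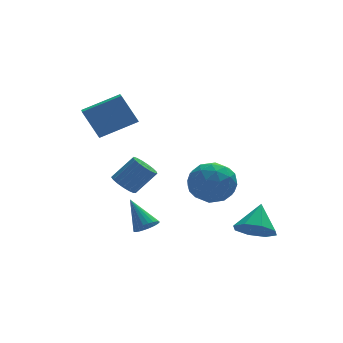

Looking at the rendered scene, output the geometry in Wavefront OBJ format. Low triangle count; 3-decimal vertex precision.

v -4.22 3.379 3.148
v -2.443 3.242 3.965
v -3.913 4.669 2.699
v -2.136 4.531 3.515
v -3.624 2.749 1.745
v -1.847 2.611 2.561
v -3.317 4.038 1.295
v -1.54 3.901 2.112
v 2.022 -1.876 -2.698
v 2.651 -1.516 -3.387
v 2.658 -0.924 -1.622
v 1.997 -1.12 -3.352
v 1.358 -1.166 -2.933
v 1.108 -1.629 -2.376
v 1.394 -2.236 -2.008
v 2.048 -2.632 -2.044
v 2.687 -2.585 -2.462
v 2.937 -2.123 -3.019
v -3.001 -2.258 -1.427
v -2.548 -1.904 -1.631
v -3.379 -1.122 -0.293
v -2.729 -1.83 -1.766
v -2.952 -1.82 -1.849
v -3.182 -1.878 -1.869
v -3.385 -1.993 -1.821
v -3.529 -2.149 -1.713
v -3.593 -2.321 -1.562
v -3.567 -2.484 -1.39
v -3.454 -2.612 -1.224
v -3.273 -2.687 -1.089
v -3.05 -2.696 -1.006
v -2.82 -2.639 -0.986
v -2.617 -2.523 -1.034
v -2.473 -2.368 -1.142
v -2.409 -2.195 -1.293
v -2.435 -2.033 -1.465
v -3.678 -1.169 0.672
v -3.227 -0.864 0.263
v -2.272 -0.887 1.3
v -2.722 -1.191 1.708
v -3.38 -0.616 0.409
v -2.425 -0.639 1.446
v -3.601 -0.495 0.616
v -2.646 -0.518 1.652
v -3.839 -0.529 0.835
v -2.884 -0.551 1.871
v -4.041 -0.708 1.016
v -3.085 -0.731 2.053
v -4.159 -0.994 1.119
v -3.204 -1.016 2.156
v -4.167 -1.319 1.119
v -3.212 -1.342 2.156
v -4.063 -1.61 1.017
v -3.108 -1.633 2.054
v -3.87 -1.8 0.835
v -2.915 -1.823 1.872
v -3.634 -1.845 0.616
v -2.679 -1.868 1.653
v -3.407 -1.735 0.41
v -2.452 -1.758 1.447
v -3.243 -1.496 0.264
v -2.287 -1.518 1.301
v -3.178 -1.181 0.211
v -2.222 -1.204 1.248
v 0.668 2.588 -0.869
v 1.296 2.772 -1.899
v 1.324 0.728 -0.801
v 1.952 0.912 -1.831
v 2.293 1.469 -0.801
v 1.887 2.619 -0.843
v 0.733 0.881 -1.857
v 0.327 2.031 -1.899
v 1.336 1.717 -2.509
v 2.3 2.081 -1.857
v 0.32 1.419 -0.843
v 1.284 1.783 -0.191
v 0.924 2.843 -1.39
v 1.696 0.657 -1.31
v 1.896 0.984 -0.705
v 2.265 1.092 -1.31
v 1.272 2.753 -0.769
v 1.641 2.862 -1.374
v 2.227 2.096 -0.729
v 0.979 0.638 -1.326
v 1.348 0.747 -1.931
v 0.355 2.408 -1.39
v 0.724 2.516 -1.995
v 0.393 1.404 -1.971
v 1.317 2.331 -2.354
v 1.702 1.238 -2.314
v 0.986 1.22 -2.329
v 0.747 1.895 -2.354
v 1.883 2.545 -1.97
v 2.269 1.452 -1.931
v 2.469 1.779 -1.325
v 2.231 2.455 -1.35
v 1.907 1.925 -2.329
v 0.351 2.048 -0.769
v 0.737 0.955 -0.73
v 0.389 1.045 -1.35
v 0.151 1.721 -1.375
v 0.918 2.262 -0.386
v 1.303 1.169 -0.346
v 1.873 1.605 -0.346
v 1.634 2.28 -0.371
v 0.713 1.575 -0.371
f 2 4 1
f 5 2 1
f 1 4 3
f 3 5 1
f 2 8 4
f 6 2 5
f 6 8 2
f 4 8 3
f 7 5 3
f 3 8 7
f 7 6 5
f 8 6 7
f 10 9 12
f 10 12 11
f 12 9 13
f 12 13 11
f 13 9 14
f 13 14 11
f 14 9 15
f 14 15 11
f 15 9 16
f 15 16 11
f 16 9 17
f 16 17 11
f 17 9 18
f 17 18 11
f 18 9 10
f 18 10 11
f 20 19 22
f 20 22 21
f 22 19 23
f 22 23 21
f 23 19 24
f 23 24 21
f 24 19 25
f 24 25 21
f 25 19 26
f 25 26 21
f 26 19 27
f 26 27 21
f 27 19 28
f 27 28 21
f 28 19 29
f 28 29 21
f 29 19 30
f 29 30 21
f 30 19 31
f 30 31 21
f 31 19 32
f 31 32 21
f 32 19 33
f 32 33 21
f 33 19 34
f 33 34 21
f 34 19 35
f 34 35 21
f 35 19 36
f 35 36 21
f 36 19 20
f 36 20 21
f 38 37 41
f 38 41 39
f 39 41 42
f 39 42 40
f 41 37 43
f 41 43 42
f 42 43 44
f 42 44 40
f 43 37 45
f 43 45 44
f 44 45 46
f 44 46 40
f 45 37 47
f 45 47 46
f 46 47 48
f 46 48 40
f 47 37 49
f 47 49 48
f 48 49 50
f 48 50 40
f 49 37 51
f 49 51 50
f 50 51 52
f 50 52 40
f 51 37 53
f 51 53 52
f 52 53 54
f 52 54 40
f 53 37 55
f 53 55 54
f 54 55 56
f 54 56 40
f 55 37 57
f 55 57 56
f 56 57 58
f 56 58 40
f 57 37 59
f 57 59 58
f 58 59 60
f 58 60 40
f 59 37 61
f 59 61 60
f 60 61 62
f 60 62 40
f 61 37 63
f 61 63 62
f 62 63 64
f 62 64 40
f 63 37 38
f 63 38 64
f 64 38 39
f 64 39 40
f 65 102 81
f 102 76 105
f 81 105 70
f 102 105 81
f 65 81 77
f 81 70 82
f 77 82 66
f 81 82 77
f 65 77 86
f 77 66 87
f 86 87 72
f 77 87 86
f 65 86 98
f 86 72 101
f 98 101 75
f 86 101 98
f 65 98 102
f 98 75 106
f 102 106 76
f 98 106 102
f 66 82 93
f 82 70 96
f 93 96 74
f 82 96 93
f 70 105 83
f 105 76 104
f 83 104 69
f 105 104 83
f 76 106 103
f 106 75 99
f 103 99 67
f 106 99 103
f 75 101 100
f 101 72 88
f 100 88 71
f 101 88 100
f 72 87 92
f 87 66 89
f 92 89 73
f 87 89 92
f 68 94 80
f 94 74 95
f 80 95 69
f 94 95 80
f 68 80 78
f 80 69 79
f 78 79 67
f 80 79 78
f 68 78 85
f 78 67 84
f 85 84 71
f 78 84 85
f 68 85 90
f 85 71 91
f 90 91 73
f 85 91 90
f 68 90 94
f 90 73 97
f 94 97 74
f 90 97 94
f 69 95 83
f 95 74 96
f 83 96 70
f 95 96 83
f 67 79 103
f 79 69 104
f 103 104 76
f 79 104 103
f 71 84 100
f 84 67 99
f 100 99 75
f 84 99 100
f 73 91 92
f 91 71 88
f 92 88 72
f 91 88 92
f 74 97 93
f 97 73 89
f 93 89 66
f 97 89 93



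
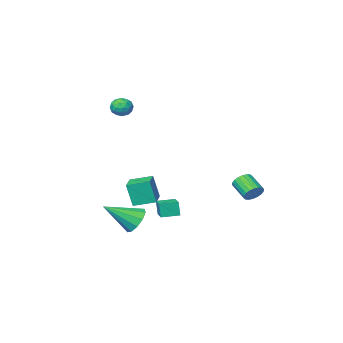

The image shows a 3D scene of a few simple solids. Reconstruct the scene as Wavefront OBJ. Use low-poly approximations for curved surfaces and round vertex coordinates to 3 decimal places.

v -0.02 -3.331 -4.222
v 0.238 -3.624 -2.722
v -1.07 -2.567 -3.892
v -0.812 -2.86 -2.392
v 0.812 -2.22 -4.148
v 1.07 -2.513 -2.648
v -0.238 -1.456 -3.818
v 0.02 -1.749 -2.318
v 0.531 -2.776 2.733
v 0.886 -2.395 3.175
v 1.174 -3.645 2.965
v 1.529 -3.264 3.407
v 0.883 -3.436 3.547
v 0.485 -2.9 3.403
v 1.575 -3.14 2.737
v 1.177 -2.604 2.593
v 1.531 -2.62 3.177
v 1.103 -2.803 3.678
v 0.957 -3.237 2.462
v 0.529 -3.42 2.963
v 0.652 -2.509 2.934
v 1.408 -3.531 3.206
v 1.028 -3.632 3.289
v 1.237 -3.408 3.549
v 0.416 -2.806 3.068
v 0.625 -2.582 3.328
v 0.623 -3.194 3.546
v 1.435 -3.458 2.812
v 1.644 -3.234 3.072
v 0.823 -2.632 2.591
v 1.032 -2.408 2.851
v 1.437 -2.846 2.594
v 1.24 -2.418 3.195
v 1.618 -2.928 3.331
v 1.645 -2.856 2.937
v 1.411 -2.54 2.853
v 0.988 -2.525 3.489
v 1.367 -3.036 3.626
v 0.987 -3.137 3.708
v 0.753 -2.822 3.624
v 1.368 -2.657 3.491
v 0.693 -3.004 2.514
v 1.072 -3.515 2.651
v 1.307 -3.218 2.516
v 1.073 -2.903 2.432
v 0.442 -3.112 2.809
v 0.82 -3.622 2.945
v 0.649 -3.5 3.287
v 0.415 -3.184 3.203
v 0.692 -3.383 2.649
v 1.521 -0.567 -4.556
v 2.053 -0.562 -5.319
v 3.179 -1.213 -3.404
v 2.086 -0.042 -5.075
v 1.904 0.277 -4.633
v 1.575 0.274 -4.162
v 1.226 -0.051 -3.841
v 0.989 -0.572 -3.793
v 0.956 -1.092 -4.036
v 1.138 -1.411 -4.478
v 1.467 -1.408 -4.95
v 1.816 -1.083 -5.271
v 0.734 2.464 -3.038
v 0.739 2.288 -2.155
v 1.148 3.527 -2.828
v 1.153 3.352 -1.946
v 1.687 2.108 -3.114
v 1.692 1.933 -2.232
v 2.101 3.172 -2.905
v 2.106 2.996 -2.022
v -3.892 2.692 -2.5
v -3.264 2.702 -2.546
v -3.199 1.619 -1.905
v -3.828 1.608 -1.86
v -3.312 2.841 -2.307
v -3.247 1.758 -1.666
v -3.474 2.95 -2.106
v -3.41 1.867 -1.465
v -3.72 3.008 -1.983
v -3.655 1.924 -1.343
v -3.999 3.003 -1.963
v -3.935 1.92 -1.323
v -4.258 2.936 -2.049
v -4.193 1.853 -1.409
v -4.444 2.822 -2.225
v -4.379 1.738 -1.584
v -4.521 2.681 -2.455
v -4.456 1.598 -1.814
v -4.473 2.542 -2.694
v -4.408 1.459 -2.053
v -4.31 2.433 -2.895
v -4.246 1.35 -2.254
v -4.065 2.376 -3.017
v -4 1.292 -2.377
v -3.785 2.38 -3.037
v -3.721 1.297 -2.397
v -3.527 2.447 -2.951
v -3.462 1.364 -2.311
v -3.341 2.562 -2.776
v -3.276 1.478 -2.135
f 2 4 1
f 5 2 1
f 1 4 3
f 3 5 1
f 2 8 4
f 6 2 5
f 6 8 2
f 4 8 3
f 7 5 3
f 3 8 7
f 7 6 5
f 8 6 7
f 9 46 25
f 46 20 49
f 25 49 14
f 46 49 25
f 9 25 21
f 25 14 26
f 21 26 10
f 25 26 21
f 9 21 30
f 21 10 31
f 30 31 16
f 21 31 30
f 9 30 42
f 30 16 45
f 42 45 19
f 30 45 42
f 9 42 46
f 42 19 50
f 46 50 20
f 42 50 46
f 10 26 37
f 26 14 40
f 37 40 18
f 26 40 37
f 14 49 27
f 49 20 48
f 27 48 13
f 49 48 27
f 20 50 47
f 50 19 43
f 47 43 11
f 50 43 47
f 19 45 44
f 45 16 32
f 44 32 15
f 45 32 44
f 16 31 36
f 31 10 33
f 36 33 17
f 31 33 36
f 12 38 24
f 38 18 39
f 24 39 13
f 38 39 24
f 12 24 22
f 24 13 23
f 22 23 11
f 24 23 22
f 12 22 29
f 22 11 28
f 29 28 15
f 22 28 29
f 12 29 34
f 29 15 35
f 34 35 17
f 29 35 34
f 12 34 38
f 34 17 41
f 38 41 18
f 34 41 38
f 13 39 27
f 39 18 40
f 27 40 14
f 39 40 27
f 11 23 47
f 23 13 48
f 47 48 20
f 23 48 47
f 15 28 44
f 28 11 43
f 44 43 19
f 28 43 44
f 17 35 36
f 35 15 32
f 36 32 16
f 35 32 36
f 18 41 37
f 41 17 33
f 37 33 10
f 41 33 37
f 52 51 54
f 52 54 53
f 54 51 55
f 54 55 53
f 55 51 56
f 55 56 53
f 56 51 57
f 56 57 53
f 57 51 58
f 57 58 53
f 58 51 59
f 58 59 53
f 59 51 60
f 59 60 53
f 60 51 61
f 60 61 53
f 61 51 62
f 61 62 53
f 62 51 52
f 62 52 53
f 64 66 63
f 67 64 63
f 63 66 65
f 65 67 63
f 64 70 66
f 68 64 67
f 68 70 64
f 66 70 65
f 69 67 65
f 65 70 69
f 69 68 67
f 70 68 69
f 72 71 75
f 72 75 73
f 73 75 76
f 73 76 74
f 75 71 77
f 75 77 76
f 76 77 78
f 76 78 74
f 77 71 79
f 77 79 78
f 78 79 80
f 78 80 74
f 79 71 81
f 79 81 80
f 80 81 82
f 80 82 74
f 81 71 83
f 81 83 82
f 82 83 84
f 82 84 74
f 83 71 85
f 83 85 84
f 84 85 86
f 84 86 74
f 85 71 87
f 85 87 86
f 86 87 88
f 86 88 74
f 87 71 89
f 87 89 88
f 88 89 90
f 88 90 74
f 89 71 91
f 89 91 90
f 90 91 92
f 90 92 74
f 91 71 93
f 91 93 92
f 92 93 94
f 92 94 74
f 93 71 95
f 93 95 94
f 94 95 96
f 94 96 74
f 95 71 97
f 95 97 96
f 96 97 98
f 96 98 74
f 97 71 99
f 97 99 98
f 98 99 100
f 98 100 74
f 99 71 72
f 99 72 100
f 100 72 73
f 100 73 74



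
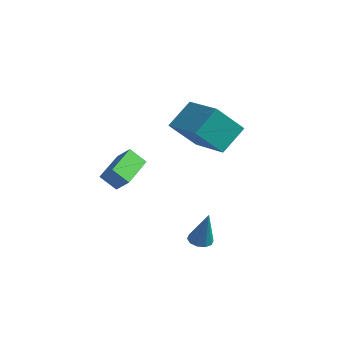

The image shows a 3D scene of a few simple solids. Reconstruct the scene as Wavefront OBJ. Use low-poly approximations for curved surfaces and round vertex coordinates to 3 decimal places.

v 2.613 -0.923 -1.603
v 2.903 -1.379 -1.705
v 3.147 -0.957 0.063
v 3.104 -1.111 -1.764
v 3.118 -0.771 -1.761
v 2.939 -0.49 -1.698
v 2.636 -0.373 -1.599
v 2.324 -0.466 -1.501
v 2.123 -0.734 -1.442
v 2.109 -1.074 -1.445
v 2.288 -1.355 -1.508
v 2.591 -1.472 -1.608
v 0.291 1.029 2.483
v -0.137 -0.139 3.812
v 0.335 2.2 3.527
v -0.093 1.032 4.856
v 2.273 0.668 2.804
v 1.845 -0.5 4.133
v 2.317 1.839 3.848
v 1.889 0.671 5.177
v -0.739 -2.515 0.635
v -1.293 -2.941 1.321
v -1.451 -0.906 1.059
v -2.006 -1.333 1.745
v -0.094 -2.387 1.235
v -0.649 -2.814 1.921
v -0.807 -0.779 1.659
v -1.361 -1.205 2.345
f 2 1 4
f 2 4 3
f 4 1 5
f 4 5 3
f 5 1 6
f 5 6 3
f 6 1 7
f 6 7 3
f 7 1 8
f 7 8 3
f 8 1 9
f 8 9 3
f 9 1 10
f 9 10 3
f 10 1 11
f 10 11 3
f 11 1 12
f 11 12 3
f 12 1 2
f 12 2 3
f 14 16 13
f 17 14 13
f 13 16 15
f 15 17 13
f 14 20 16
f 18 14 17
f 18 20 14
f 16 20 15
f 19 17 15
f 15 20 19
f 19 18 17
f 20 18 19
f 22 24 21
f 25 22 21
f 21 24 23
f 23 25 21
f 22 28 24
f 26 22 25
f 26 28 22
f 24 28 23
f 27 25 23
f 23 28 27
f 27 26 25
f 28 26 27



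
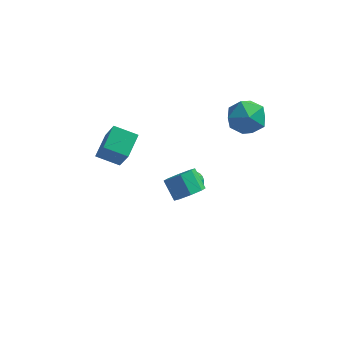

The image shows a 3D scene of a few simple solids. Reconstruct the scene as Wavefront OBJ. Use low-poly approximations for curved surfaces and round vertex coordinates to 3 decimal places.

v 0.672 -3.5 -0.59
v 1.102 -2.791 -0.884
v 0.459 -2.052 -0.045
v 0.028 -2.76 0.25
v 0.531 -2.904 -1.222
v -0.112 -2.165 -0.383
v 0.042 -3.366 -1.19
v -0.601 -2.627 -0.351
v -0.078 -3.907 -0.806
v -0.721 -3.167 0.033
v 0.241 -4.208 -0.295
v -0.402 -3.469 0.544
v 0.812 -4.095 0.043
v 0.169 -3.356 0.882
v 1.301 -3.633 0.011
v 0.658 -2.894 0.85
v 1.421 -3.093 -0.373
v 0.778 -2.353 0.466
v 0.381 1.048 -4.425
v 0.85 0.927 -4.071
v -0.801 -0.348 -3.335
v 0.749 1.104 -3.955
v 0.593 1.272 -3.91
v 0.403 1.405 -3.944
v 0.211 1.485 -4.051
v 0.044 1.498 -4.215
v -0.071 1.442 -4.411
v -0.117 1.327 -4.609
v -0.088 1.169 -4.779
v 0.013 0.993 -4.896
v 0.17 0.825 -4.94
v 0.359 0.691 -4.907
v 0.551 0.612 -4.8
v 0.718 0.599 -4.636
v 0.833 0.654 -4.44
v 0.88 0.769 -4.242
v 3.022 3.239 1.005
v 3.785 2.368 1.452
v 2.095 1.852 -0.112
v 2.858 0.981 0.335
v 2.012 1.505 1.076
v 2.585 2.362 1.767
v 3.295 1.858 -0.427
v 3.868 2.715 0.264
v 3.954 1.515 0.568
v 3.161 1.297 1.496
v 2.719 2.923 -0.156
v 1.926 2.705 0.772
v -3.544 -0.052 -2.364
v -4.876 0.058 -1.855
v -3.219 1.301 -1.805
v -4.55 1.412 -1.297
v -2.91 -0.972 -0.503
v -4.241 -0.861 0.005
v -2.584 0.382 0.055
v -3.916 0.492 0.564
f 2 1 5
f 2 5 3
f 3 5 6
f 3 6 4
f 5 1 7
f 5 7 6
f 6 7 8
f 6 8 4
f 7 1 9
f 7 9 8
f 8 9 10
f 8 10 4
f 9 1 11
f 9 11 10
f 10 11 12
f 10 12 4
f 11 1 13
f 11 13 12
f 12 13 14
f 12 14 4
f 13 1 15
f 13 15 14
f 14 15 16
f 14 16 4
f 15 1 17
f 15 17 16
f 16 17 18
f 16 18 4
f 17 1 2
f 17 2 18
f 18 2 3
f 18 3 4
f 20 19 22
f 20 22 21
f 22 19 23
f 22 23 21
f 23 19 24
f 23 24 21
f 24 19 25
f 24 25 21
f 25 19 26
f 25 26 21
f 26 19 27
f 26 27 21
f 27 19 28
f 27 28 21
f 28 19 29
f 28 29 21
f 29 19 30
f 29 30 21
f 30 19 31
f 30 31 21
f 31 19 32
f 31 32 21
f 32 19 33
f 32 33 21
f 33 19 34
f 33 34 21
f 34 19 35
f 34 35 21
f 35 19 36
f 35 36 21
f 36 19 20
f 36 20 21
f 37 48 42
f 37 42 38
f 37 38 44
f 37 44 47
f 37 47 48
f 38 42 46
f 42 48 41
f 48 47 39
f 47 44 43
f 44 38 45
f 40 46 41
f 40 41 39
f 40 39 43
f 40 43 45
f 40 45 46
f 41 46 42
f 39 41 48
f 43 39 47
f 45 43 44
f 46 45 38
f 50 52 49
f 53 50 49
f 49 52 51
f 51 53 49
f 50 56 52
f 54 50 53
f 54 56 50
f 52 56 51
f 55 53 51
f 51 56 55
f 55 54 53
f 56 54 55



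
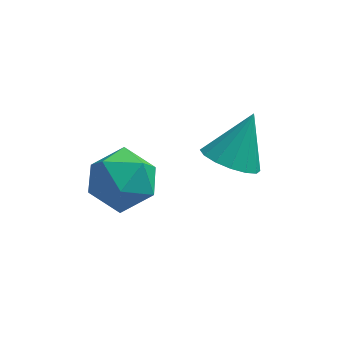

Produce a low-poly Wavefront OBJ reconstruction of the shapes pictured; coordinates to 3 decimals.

v 0.306 -2.007 -0.605
v 0.882 -2.862 -0.351
v -0.242 -2.798 -2.029
v 0.334 -3.653 -1.775
v -0.517 -3.395 -1.195
v -0.178 -2.906 -0.315
v 0.818 -2.754 -2.065
v 1.157 -2.265 -1.185
v 1.199 -3.324 -1.254
v 0.373 -3.72 -0.716
v 0.267 -1.94 -1.664
v -0.559 -2.336 -1.126
v 3.094 -1.086 -2.017
v 3.926 -1.217 -2.305
v 3.686 -0.254 -0.683
v 3.795 -0.818 -2.495
v 3.477 -0.491 -2.558
v 3.056 -0.324 -2.475
v 2.645 -0.36 -2.27
v 2.354 -0.592 -1.997
v 2.262 -0.955 -1.73
v 2.393 -1.354 -1.539
v 2.711 -1.68 -1.477
v 3.132 -1.848 -1.559
v 3.543 -1.811 -1.764
v 3.834 -1.58 -2.037
f 1 12 6
f 1 6 2
f 1 2 8
f 1 8 11
f 1 11 12
f 2 6 10
f 6 12 5
f 12 11 3
f 11 8 7
f 8 2 9
f 4 10 5
f 4 5 3
f 4 3 7
f 4 7 9
f 4 9 10
f 5 10 6
f 3 5 12
f 7 3 11
f 9 7 8
f 10 9 2
f 14 13 16
f 14 16 15
f 16 13 17
f 16 17 15
f 17 13 18
f 17 18 15
f 18 13 19
f 18 19 15
f 19 13 20
f 19 20 15
f 20 13 21
f 20 21 15
f 21 13 22
f 21 22 15
f 22 13 23
f 22 23 15
f 23 13 24
f 23 24 15
f 24 13 25
f 24 25 15
f 25 13 26
f 25 26 15
f 26 13 14
f 26 14 15



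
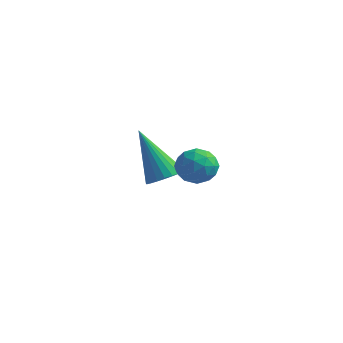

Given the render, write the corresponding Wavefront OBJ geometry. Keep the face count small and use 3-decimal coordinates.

v 3.41 -1.445 0.602
v 3.885 -1.534 1.129
v 2.755 -2.286 1.051
v 3.23 -2.375 1.578
v 2.836 -1.78 1.549
v 3.24 -1.26 1.272
v 3.4 -2.56 0.908
v 3.804 -2.04 0.631
v 3.879 -2.223 1.318
v 3.53 -1.741 1.714
v 3.11 -2.079 0.466
v 2.761 -1.597 0.862
v 3.705 -1.415 0.826
v 2.935 -2.405 1.354
v 2.703 -2.055 1.337
v 2.983 -2.107 1.647
v 3.326 -1.254 0.91
v 3.605 -1.307 1.22
v 2.989 -1.451 1.467
v 3.035 -2.513 0.96
v 3.314 -2.566 1.27
v 3.657 -1.713 0.533
v 3.937 -1.765 0.843
v 3.651 -2.369 0.713
v 3.981 -1.873 1.247
v 3.596 -2.368 1.511
v 3.695 -2.476 1.117
v 3.933 -2.171 0.954
v 3.776 -1.589 1.48
v 3.391 -2.084 1.744
v 3.159 -1.734 1.727
v 3.397 -1.428 1.564
v 3.772 -1.995 1.591
v 3.249 -1.736 0.436
v 2.864 -2.231 0.7
v 3.243 -2.392 0.616
v 3.481 -2.086 0.453
v 3.044 -1.452 0.669
v 2.659 -1.947 0.933
v 2.707 -1.649 1.226
v 2.945 -1.344 1.063
v 2.868 -1.825 0.589
v -0.184 0.668 -1.146
v 0.38 0.907 -0.808
v -1.256 0.552 0.726
v 0.251 1.14 -0.867
v 0.056 1.301 -0.969
v -0.176 1.366 -1.098
v -0.409 1.325 -1.234
v -0.608 1.183 -1.357
v -0.742 0.963 -1.447
v -0.792 0.698 -1.492
v -0.748 0.429 -1.484
v -0.619 0.195 -1.424
v -0.424 0.034 -1.322
v -0.192 -0.031 -1.193
v 0.041 0.011 -1.057
v 0.24 0.153 -0.935
v 0.374 0.373 -0.844
v 0.424 0.637 -0.8
f 1 38 17
f 38 12 41
f 17 41 6
f 38 41 17
f 1 17 13
f 17 6 18
f 13 18 2
f 17 18 13
f 1 13 22
f 13 2 23
f 22 23 8
f 13 23 22
f 1 22 34
f 22 8 37
f 34 37 11
f 22 37 34
f 1 34 38
f 34 11 42
f 38 42 12
f 34 42 38
f 2 18 29
f 18 6 32
f 29 32 10
f 18 32 29
f 6 41 19
f 41 12 40
f 19 40 5
f 41 40 19
f 12 42 39
f 42 11 35
f 39 35 3
f 42 35 39
f 11 37 36
f 37 8 24
f 36 24 7
f 37 24 36
f 8 23 28
f 23 2 25
f 28 25 9
f 23 25 28
f 4 30 16
f 30 10 31
f 16 31 5
f 30 31 16
f 4 16 14
f 16 5 15
f 14 15 3
f 16 15 14
f 4 14 21
f 14 3 20
f 21 20 7
f 14 20 21
f 4 21 26
f 21 7 27
f 26 27 9
f 21 27 26
f 4 26 30
f 26 9 33
f 30 33 10
f 26 33 30
f 5 31 19
f 31 10 32
f 19 32 6
f 31 32 19
f 3 15 39
f 15 5 40
f 39 40 12
f 15 40 39
f 7 20 36
f 20 3 35
f 36 35 11
f 20 35 36
f 9 27 28
f 27 7 24
f 28 24 8
f 27 24 28
f 10 33 29
f 33 9 25
f 29 25 2
f 33 25 29
f 44 43 46
f 44 46 45
f 46 43 47
f 46 47 45
f 47 43 48
f 47 48 45
f 48 43 49
f 48 49 45
f 49 43 50
f 49 50 45
f 50 43 51
f 50 51 45
f 51 43 52
f 51 52 45
f 52 43 53
f 52 53 45
f 53 43 54
f 53 54 45
f 54 43 55
f 54 55 45
f 55 43 56
f 55 56 45
f 56 43 57
f 56 57 45
f 57 43 58
f 57 58 45
f 58 43 59
f 58 59 45
f 59 43 60
f 59 60 45
f 60 43 44
f 60 44 45



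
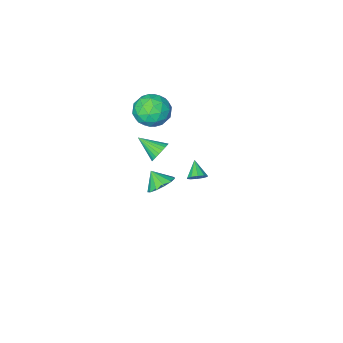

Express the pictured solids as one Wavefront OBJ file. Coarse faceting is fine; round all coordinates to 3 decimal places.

v -1.672 -1.776 -4.242
v -1.044 -1.93 -4.106
v -2.068 -2.724 -3.478
v -1.169 -1.656 -3.831
v -1.486 -1.428 -3.713
v -1.874 -1.333 -3.797
v -2.184 -1.407 -4.051
v -2.299 -1.623 -4.378
v -2.174 -1.897 -4.653
v -1.857 -2.125 -4.771
v -1.469 -2.22 -4.687
v -1.159 -2.145 -4.433
v 1.748 -1.207 4.782
v 2.387 -1.064 3.741
v 0.573 -2.536 3.879
v 1.212 -2.393 2.838
v 1.732 -2.943 3.808
v 2.458 -2.121 4.367
v 0.502 -1.479 3.253
v 1.228 -0.657 3.812
v 1.618 -1.232 2.796
v 2.377 -2.137 3.139
v 0.583 -1.463 4.481
v 1.342 -2.368 4.824
v 2.171 -1.019 4.341
v 0.789 -2.581 3.279
v 1.095 -2.904 3.849
v 1.471 -2.82 3.237
v 2.212 -1.64 4.709
v 2.588 -1.557 4.097
v 2.202 -2.661 4.136
v 0.372 -2.043 3.523
v 0.748 -1.96 2.911
v 1.489 -0.78 4.383
v 1.865 -0.696 3.771
v 0.758 -0.939 3.484
v 2.094 -1.034 3.174
v 1.404 -1.815 2.643
v 0.986 -1.277 2.887
v 1.413 -0.795 3.215
v 2.541 -1.566 3.375
v 1.85 -2.347 2.844
v 2.155 -2.67 3.415
v 2.582 -2.187 3.743
v 2.088 -1.665 2.82
v 1.11 -1.253 4.776
v 0.419 -2.034 4.245
v 0.378 -1.413 3.877
v 0.805 -0.93 4.205
v 1.556 -1.785 4.977
v 0.866 -2.566 4.446
v 1.547 -2.805 4.405
v 1.974 -2.323 4.733
v 0.872 -1.935 4.8
v 3.082 1.711 3.458
v 3.742 1.923 3.172
v 3.798 0.489 4.202
v 3.737 2.074 3.423
v 3.633 2.169 3.679
v 3.444 2.194 3.902
v 3.201 2.146 4.057
v 2.939 2.031 4.12
v 2.699 1.868 4.083
v 2.518 1.681 3.951
v 2.422 1.498 3.743
v 2.426 1.347 3.492
v 2.531 1.252 3.236
v 2.719 1.227 3.013
v 2.963 1.275 2.858
v 3.224 1.39 2.795
v 3.464 1.553 2.832
v 3.646 1.741 2.964
v 3.876 3.108 2.021
v 4.752 3.353 1.996
v 4.104 2.372 2.819
v 4.526 3.658 2.341
v 4.094 3.788 2.585
v 3.592 3.702 2.649
v 3.181 3.428 2.514
v 2.99 3.052 2.222
v 3.08 2.694 1.866
v 3.423 2.467 1.56
v 3.91 2.444 1.399
v 4.385 2.632 1.436
v 4.699 2.971 1.659
f 2 1 4
f 2 4 3
f 4 1 5
f 4 5 3
f 5 1 6
f 5 6 3
f 6 1 7
f 6 7 3
f 7 1 8
f 7 8 3
f 8 1 9
f 8 9 3
f 9 1 10
f 9 10 3
f 10 1 11
f 10 11 3
f 11 1 12
f 11 12 3
f 12 1 2
f 12 2 3
f 13 50 29
f 50 24 53
f 29 53 18
f 50 53 29
f 13 29 25
f 29 18 30
f 25 30 14
f 29 30 25
f 13 25 34
f 25 14 35
f 34 35 20
f 25 35 34
f 13 34 46
f 34 20 49
f 46 49 23
f 34 49 46
f 13 46 50
f 46 23 54
f 50 54 24
f 46 54 50
f 14 30 41
f 30 18 44
f 41 44 22
f 30 44 41
f 18 53 31
f 53 24 52
f 31 52 17
f 53 52 31
f 24 54 51
f 54 23 47
f 51 47 15
f 54 47 51
f 23 49 48
f 49 20 36
f 48 36 19
f 49 36 48
f 20 35 40
f 35 14 37
f 40 37 21
f 35 37 40
f 16 42 28
f 42 22 43
f 28 43 17
f 42 43 28
f 16 28 26
f 28 17 27
f 26 27 15
f 28 27 26
f 16 26 33
f 26 15 32
f 33 32 19
f 26 32 33
f 16 33 38
f 33 19 39
f 38 39 21
f 33 39 38
f 16 38 42
f 38 21 45
f 42 45 22
f 38 45 42
f 17 43 31
f 43 22 44
f 31 44 18
f 43 44 31
f 15 27 51
f 27 17 52
f 51 52 24
f 27 52 51
f 19 32 48
f 32 15 47
f 48 47 23
f 32 47 48
f 21 39 40
f 39 19 36
f 40 36 20
f 39 36 40
f 22 45 41
f 45 21 37
f 41 37 14
f 45 37 41
f 56 55 58
f 56 58 57
f 58 55 59
f 58 59 57
f 59 55 60
f 59 60 57
f 60 55 61
f 60 61 57
f 61 55 62
f 61 62 57
f 62 55 63
f 62 63 57
f 63 55 64
f 63 64 57
f 64 55 65
f 64 65 57
f 65 55 66
f 65 66 57
f 66 55 67
f 66 67 57
f 67 55 68
f 67 68 57
f 68 55 69
f 68 69 57
f 69 55 70
f 69 70 57
f 70 55 71
f 70 71 57
f 71 55 72
f 71 72 57
f 72 55 56
f 72 56 57
f 74 73 76
f 74 76 75
f 76 73 77
f 76 77 75
f 77 73 78
f 77 78 75
f 78 73 79
f 78 79 75
f 79 73 80
f 79 80 75
f 80 73 81
f 80 81 75
f 81 73 82
f 81 82 75
f 82 73 83
f 82 83 75
f 83 73 84
f 83 84 75
f 84 73 85
f 84 85 75
f 85 73 74
f 85 74 75



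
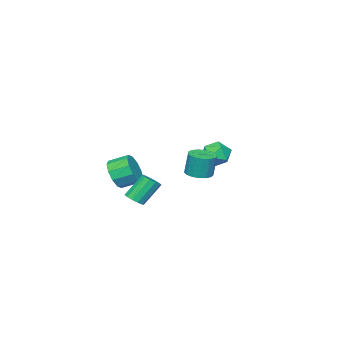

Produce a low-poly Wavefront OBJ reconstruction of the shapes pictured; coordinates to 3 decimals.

v -3.712 1.438 -0.686
v -3.041 0.811 -0.457
v -4.779 0.349 -0.543
v -4.108 -0.278 -0.314
v -4.324 0.423 0.283
v -3.665 1.096 0.195
v -4.155 0.064 -1.195
v -3.496 0.737 -1.283
v -3.315 -0.038 -0.772
v -3.42 0.183 0.142
v -4.4 0.977 -1.142
v -4.505 1.198 -0.228
v -0.809 1.758 -0.722
v -0.058 1.557 -0.66
v -0.12 1.761 0.744
v -0.871 1.962 0.682
v -0.047 1.926 -0.713
v -0.109 2.13 0.691
v -0.211 2.257 -0.768
v -0.273 2.461 0.636
v -0.512 2.473 -0.813
v -0.574 2.678 0.591
v -0.881 2.526 -0.837
v -0.943 2.73 0.567
v -1.233 2.403 -0.834
v -1.295 2.607 0.569
v -1.488 2.132 -0.806
v -1.55 2.336 0.598
v -1.588 1.775 -0.759
v -1.65 1.979 0.645
v -1.509 1.414 -0.703
v -1.571 1.619 0.701
v -1.27 1.133 -0.651
v -1.332 1.337 0.753
v -0.925 0.994 -0.616
v -0.987 1.198 0.788
v -0.554 1.03 -0.605
v -0.616 1.234 0.799
v -0.241 1.233 -0.621
v -0.303 1.438 0.783
v 2.88 -0.906 -0.317
v 3.351 -1.051 0.519
v 2.791 -0.139 0.992
v 2.32 0.006 0.157
v 3.678 -0.676 0.184
v 3.118 0.235 0.658
v 3.7 -0.389 -0.342
v 3.141 0.523 0.132
v 3.409 -0.299 -0.858
v 2.85 0.612 -0.384
v 2.916 -0.441 -1.168
v 2.356 0.47 -0.694
v 2.409 -0.761 -1.152
v 1.849 0.151 -0.679
v 2.082 -1.135 -0.818
v 1.522 -0.224 -0.344
v 2.059 -1.423 -0.292
v 1.5 -0.511 0.182
v 2.35 -1.512 0.224
v 1.791 -0.601 0.698
v 2.844 -1.37 0.534
v 2.284 -0.459 1.008
v 3.592 0.964 -1.434
v 4.084 1.232 -1.218
v 3.259 1.723 0.05
v 2.768 1.456 -0.166
v 3.926 1.462 -1.41
v 3.102 1.953 -0.142
v 3.663 1.534 -1.609
v 2.838 2.025 -0.341
v 3.377 1.425 -1.752
v 2.552 1.916 -0.485
v 3.159 1.17 -1.795
v 2.335 1.661 -0.527
v 3.079 0.849 -1.723
v 2.255 1.34 -0.455
v 3.162 0.565 -1.559
v 2.338 1.057 -0.291
v 3.381 0.408 -1.356
v 2.557 0.899 -0.088
v 3.668 0.428 -1.177
v 2.843 0.919 0.091
v 3.93 0.617 -1.08
v 3.106 1.108 0.188
v 4.085 0.917 -1.095
v 3.261 1.408 0.173
f 1 12 6
f 1 6 2
f 1 2 8
f 1 8 11
f 1 11 12
f 2 6 10
f 6 12 5
f 12 11 3
f 11 8 7
f 8 2 9
f 4 10 5
f 4 5 3
f 4 3 7
f 4 7 9
f 4 9 10
f 5 10 6
f 3 5 12
f 7 3 11
f 9 7 8
f 10 9 2
f 14 13 17
f 14 17 15
f 15 17 18
f 15 18 16
f 17 13 19
f 17 19 18
f 18 19 20
f 18 20 16
f 19 13 21
f 19 21 20
f 20 21 22
f 20 22 16
f 21 13 23
f 21 23 22
f 22 23 24
f 22 24 16
f 23 13 25
f 23 25 24
f 24 25 26
f 24 26 16
f 25 13 27
f 25 27 26
f 26 27 28
f 26 28 16
f 27 13 29
f 27 29 28
f 28 29 30
f 28 30 16
f 29 13 31
f 29 31 30
f 30 31 32
f 30 32 16
f 31 13 33
f 31 33 32
f 32 33 34
f 32 34 16
f 33 13 35
f 33 35 34
f 34 35 36
f 34 36 16
f 35 13 37
f 35 37 36
f 36 37 38
f 36 38 16
f 37 13 39
f 37 39 38
f 38 39 40
f 38 40 16
f 39 13 14
f 39 14 40
f 40 14 15
f 40 15 16
f 42 41 45
f 42 45 43
f 43 45 46
f 43 46 44
f 45 41 47
f 45 47 46
f 46 47 48
f 46 48 44
f 47 41 49
f 47 49 48
f 48 49 50
f 48 50 44
f 49 41 51
f 49 51 50
f 50 51 52
f 50 52 44
f 51 41 53
f 51 53 52
f 52 53 54
f 52 54 44
f 53 41 55
f 53 55 54
f 54 55 56
f 54 56 44
f 55 41 57
f 55 57 56
f 56 57 58
f 56 58 44
f 57 41 59
f 57 59 58
f 58 59 60
f 58 60 44
f 59 41 61
f 59 61 60
f 60 61 62
f 60 62 44
f 61 41 42
f 61 42 62
f 62 42 43
f 62 43 44
f 64 63 67
f 64 67 65
f 65 67 68
f 65 68 66
f 67 63 69
f 67 69 68
f 68 69 70
f 68 70 66
f 69 63 71
f 69 71 70
f 70 71 72
f 70 72 66
f 71 63 73
f 71 73 72
f 72 73 74
f 72 74 66
f 73 63 75
f 73 75 74
f 74 75 76
f 74 76 66
f 75 63 77
f 75 77 76
f 76 77 78
f 76 78 66
f 77 63 79
f 77 79 78
f 78 79 80
f 78 80 66
f 79 63 81
f 79 81 80
f 80 81 82
f 80 82 66
f 81 63 83
f 81 83 82
f 82 83 84
f 82 84 66
f 83 63 85
f 83 85 84
f 84 85 86
f 84 86 66
f 85 63 64
f 85 64 86
f 86 64 65
f 86 65 66



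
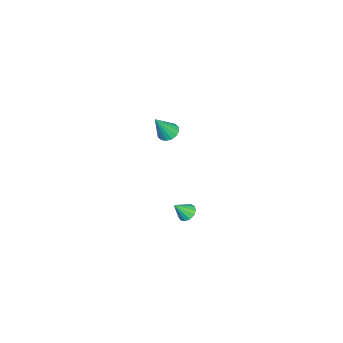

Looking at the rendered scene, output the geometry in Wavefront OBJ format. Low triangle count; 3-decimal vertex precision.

v 3.772 2.611 -3.437
v 4.066 3.077 -3.256
v 4.188 2.009 -2.563
v 3.774 3.089 -3.109
v 3.482 2.949 -3.066
v 3.282 2.702 -3.14
v 3.237 2.426 -3.309
v 3.362 2.209 -3.519
v 3.617 2.119 -3.702
v 3.921 2.185 -3.801
v 4.178 2.387 -3.785
v 4.306 2.66 -3.658
v 4.264 2.917 -3.461
v -4.245 -0.756 -4.123
v -3.686 -0.36 -4.208
v -3.595 -1.344 -2.597
v -3.919 -0.155 -4.031
v -4.239 -0.112 -3.878
v -4.56 -0.241 -3.791
v -4.797 -0.508 -3.793
v -4.886 -0.842 -3.884
v -4.803 -1.153 -4.039
v -4.57 -1.358 -4.216
v -4.25 -1.401 -4.369
v -3.929 -1.272 -4.456
v -3.692 -1.004 -4.454
v -3.603 -0.671 -4.363
f 2 1 4
f 2 4 3
f 4 1 5
f 4 5 3
f 5 1 6
f 5 6 3
f 6 1 7
f 6 7 3
f 7 1 8
f 7 8 3
f 8 1 9
f 8 9 3
f 9 1 10
f 9 10 3
f 10 1 11
f 10 11 3
f 11 1 12
f 11 12 3
f 12 1 13
f 12 13 3
f 13 1 2
f 13 2 3
f 15 14 17
f 15 17 16
f 17 14 18
f 17 18 16
f 18 14 19
f 18 19 16
f 19 14 20
f 19 20 16
f 20 14 21
f 20 21 16
f 21 14 22
f 21 22 16
f 22 14 23
f 22 23 16
f 23 14 24
f 23 24 16
f 24 14 25
f 24 25 16
f 25 14 26
f 25 26 16
f 26 14 27
f 26 27 16
f 27 14 15
f 27 15 16



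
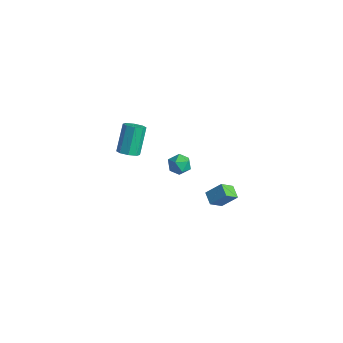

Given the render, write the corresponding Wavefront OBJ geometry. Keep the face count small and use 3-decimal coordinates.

v -1.392 -2.106 3.233
v -0.887 -1.654 3.103
v -1.423 -0.622 4.618
v -1.928 -1.074 4.747
v -1.338 -1.529 2.858
v -1.874 -0.496 4.373
v -1.821 -1.742 2.833
v -2.356 -0.709 4.348
v -2.052 -2.169 3.042
v -2.588 -1.136 4.556
v -1.897 -2.558 3.362
v -2.433 -1.526 4.877
v -1.446 -2.684 3.607
v -1.982 -1.651 5.122
v -0.964 -2.471 3.632
v -1.499 -1.438 5.147
v -0.732 -2.044 3.424
v -1.268 -1.011 4.938
v -0.157 3.007 -3.696
v 0.504 3.693 -2.797
v -0.023 3.897 -4.474
v 0.638 4.584 -3.574
v 0.622 2.636 -3.986
v 1.283 3.323 -3.086
v 0.756 3.527 -4.763
v 1.417 4.213 -3.864
v -0.609 1.24 1.268
v -0.306 1.729 0.729
v -0.394 0.251 0.491
v -0.091 0.74 -0.048
v 0.295 0.608 0.627
v 0.163 1.219 1.107
v -0.863 0.761 0.113
v -0.995 1.372 0.593
v -0.462 1.433 0.015
v 0.253 1.339 0.333
v -0.953 0.641 0.887
v -0.238 0.547 1.205
f 2 1 5
f 2 5 3
f 3 5 6
f 3 6 4
f 5 1 7
f 5 7 6
f 6 7 8
f 6 8 4
f 7 1 9
f 7 9 8
f 8 9 10
f 8 10 4
f 9 1 11
f 9 11 10
f 10 11 12
f 10 12 4
f 11 1 13
f 11 13 12
f 12 13 14
f 12 14 4
f 13 1 15
f 13 15 14
f 14 15 16
f 14 16 4
f 15 1 17
f 15 17 16
f 16 17 18
f 16 18 4
f 17 1 2
f 17 2 18
f 18 2 3
f 18 3 4
f 20 22 19
f 23 20 19
f 19 22 21
f 21 23 19
f 20 26 22
f 24 20 23
f 24 26 20
f 22 26 21
f 25 23 21
f 21 26 25
f 25 24 23
f 26 24 25
f 27 38 32
f 27 32 28
f 27 28 34
f 27 34 37
f 27 37 38
f 28 32 36
f 32 38 31
f 38 37 29
f 37 34 33
f 34 28 35
f 30 36 31
f 30 31 29
f 30 29 33
f 30 33 35
f 30 35 36
f 31 36 32
f 29 31 38
f 33 29 37
f 35 33 34
f 36 35 28

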